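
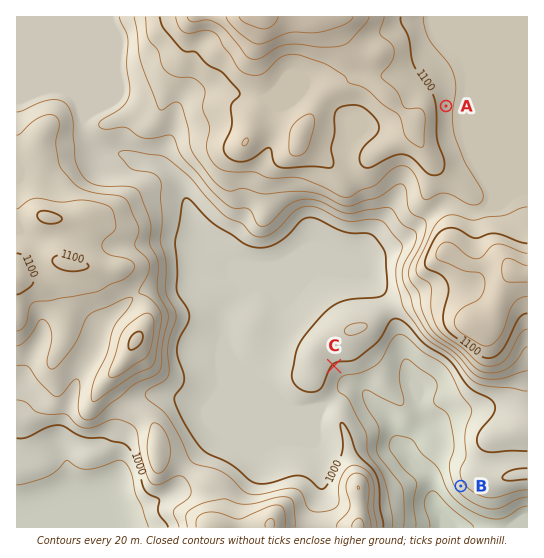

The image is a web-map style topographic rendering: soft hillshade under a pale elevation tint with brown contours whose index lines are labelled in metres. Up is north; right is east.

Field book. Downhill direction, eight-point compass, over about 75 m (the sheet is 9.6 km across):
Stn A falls E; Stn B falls SW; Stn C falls SE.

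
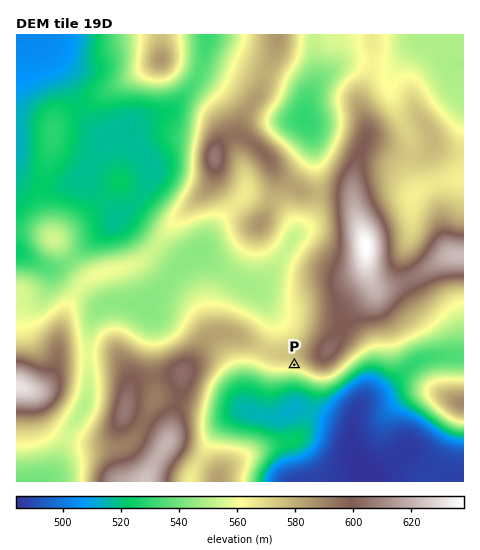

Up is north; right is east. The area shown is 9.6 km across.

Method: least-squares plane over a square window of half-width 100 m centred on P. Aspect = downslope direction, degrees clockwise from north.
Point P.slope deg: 4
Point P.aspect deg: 195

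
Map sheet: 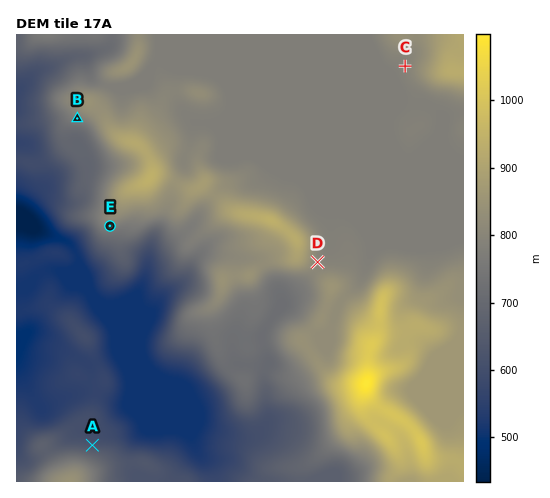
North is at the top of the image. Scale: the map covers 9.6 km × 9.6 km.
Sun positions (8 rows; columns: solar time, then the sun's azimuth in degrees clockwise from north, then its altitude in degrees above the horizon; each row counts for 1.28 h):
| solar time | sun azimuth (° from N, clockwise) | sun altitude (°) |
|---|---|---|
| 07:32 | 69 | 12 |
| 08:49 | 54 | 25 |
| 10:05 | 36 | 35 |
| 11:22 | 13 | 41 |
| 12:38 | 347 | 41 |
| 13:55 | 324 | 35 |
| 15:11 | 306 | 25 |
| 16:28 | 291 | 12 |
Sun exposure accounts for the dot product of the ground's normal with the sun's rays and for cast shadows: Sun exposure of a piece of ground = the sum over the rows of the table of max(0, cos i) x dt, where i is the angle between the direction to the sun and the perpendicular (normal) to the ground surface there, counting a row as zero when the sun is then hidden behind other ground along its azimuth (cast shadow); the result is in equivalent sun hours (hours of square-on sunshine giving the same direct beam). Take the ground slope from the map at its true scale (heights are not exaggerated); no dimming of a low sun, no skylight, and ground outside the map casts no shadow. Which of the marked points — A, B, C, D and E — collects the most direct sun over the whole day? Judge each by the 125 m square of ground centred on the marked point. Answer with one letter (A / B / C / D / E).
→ A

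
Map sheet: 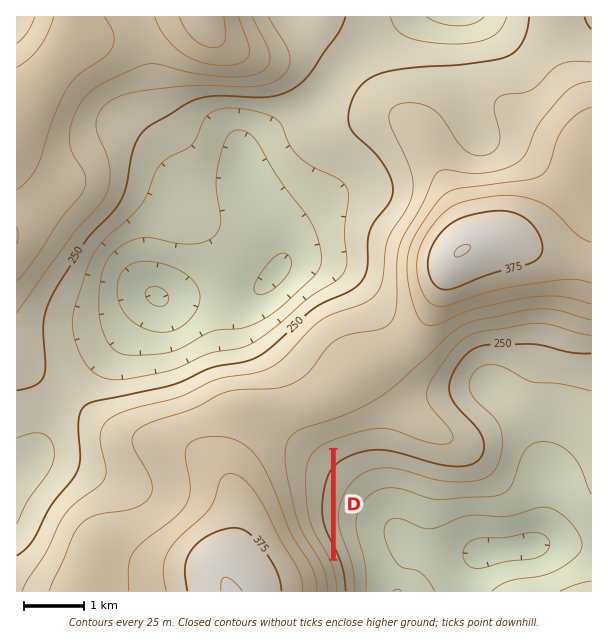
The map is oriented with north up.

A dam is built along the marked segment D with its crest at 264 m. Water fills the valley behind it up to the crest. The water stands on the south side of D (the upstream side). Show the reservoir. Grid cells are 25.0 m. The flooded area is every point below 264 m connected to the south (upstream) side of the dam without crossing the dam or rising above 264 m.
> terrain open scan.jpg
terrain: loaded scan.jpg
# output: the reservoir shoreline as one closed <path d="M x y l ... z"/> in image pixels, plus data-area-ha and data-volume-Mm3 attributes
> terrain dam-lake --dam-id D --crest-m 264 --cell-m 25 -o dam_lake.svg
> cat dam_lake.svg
<path d="M330 451l-10 8-6 14 0 9-1 1 0 27 1 2 0 7 4 9 12 24 0-101z" data-area-ha="37" data-volume-Mm3="3.93"/>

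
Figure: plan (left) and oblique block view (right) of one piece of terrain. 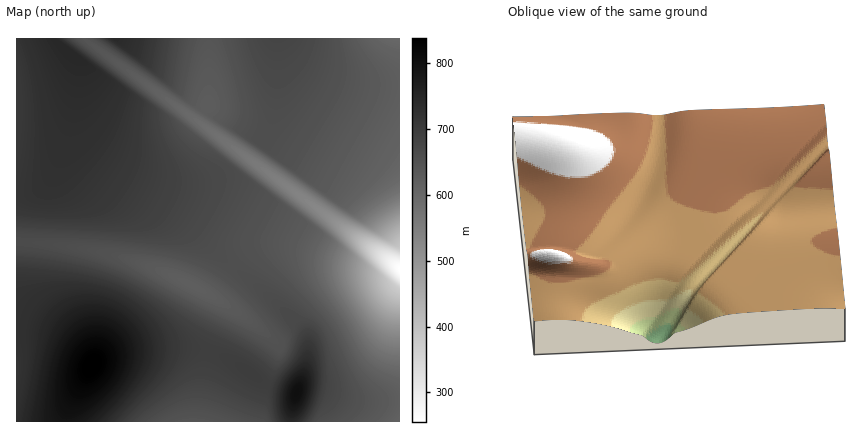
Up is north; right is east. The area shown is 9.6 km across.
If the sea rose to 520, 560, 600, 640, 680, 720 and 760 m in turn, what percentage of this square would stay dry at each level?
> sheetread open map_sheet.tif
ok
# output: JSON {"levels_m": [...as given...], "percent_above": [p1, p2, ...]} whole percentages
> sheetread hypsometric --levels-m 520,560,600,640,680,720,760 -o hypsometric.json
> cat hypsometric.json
{"levels_m": [520, 560, 600, 640, 680, 720, 760], "percent_above": [96, 94, 91, 75, 41, 21, 7]}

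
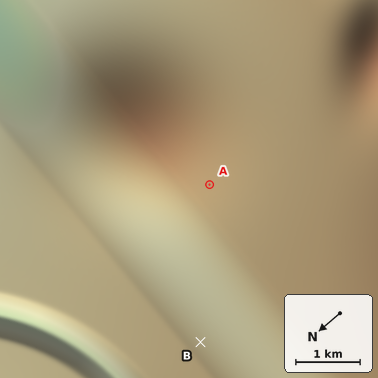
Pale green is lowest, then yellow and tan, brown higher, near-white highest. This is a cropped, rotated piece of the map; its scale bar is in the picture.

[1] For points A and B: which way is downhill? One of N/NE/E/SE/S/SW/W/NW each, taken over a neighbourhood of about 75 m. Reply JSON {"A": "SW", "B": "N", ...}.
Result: {"A": "W", "B": "S"}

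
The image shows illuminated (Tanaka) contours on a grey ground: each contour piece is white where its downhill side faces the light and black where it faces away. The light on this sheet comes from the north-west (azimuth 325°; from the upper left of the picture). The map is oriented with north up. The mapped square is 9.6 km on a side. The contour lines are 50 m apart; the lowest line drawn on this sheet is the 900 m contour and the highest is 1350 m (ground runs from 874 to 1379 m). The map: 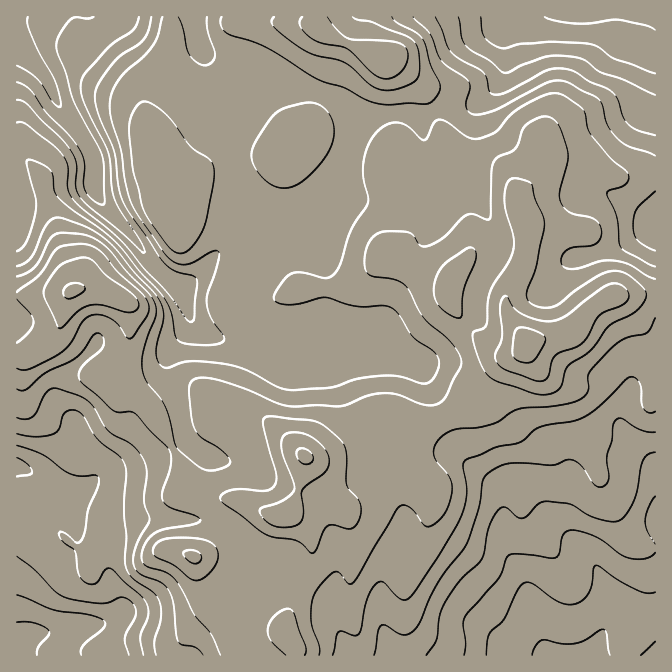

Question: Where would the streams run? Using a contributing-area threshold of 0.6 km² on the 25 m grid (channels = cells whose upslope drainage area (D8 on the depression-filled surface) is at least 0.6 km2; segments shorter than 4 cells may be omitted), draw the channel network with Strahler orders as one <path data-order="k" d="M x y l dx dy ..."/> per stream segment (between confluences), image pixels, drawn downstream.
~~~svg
<path data-order="2" d="M552 655l33 0"/><path data-order="2" d="M17 644l0 11"/><path data-order="1" d="M482 628l20 20 6 4 32 0 5 3 7 0"/><path data-order="1" d="M130 608l-12 10-3 2-3 0-2 2-6 0-2 2-17 0-1 1-7 0-2 2-5 0-2 1-4 0-2 2-10 0-2 2-16 0-10 5-7 7"/><path data-order="1" d="M337 574l-2 11-1 2 0 7-2 1 0 20 12 23 0 4 3 6 0 7 3 0"/><path data-order="1" d="M237 572l0-30-5-10"/><path data-order="1" d="M245 538l-6-4-4 0-3-2"/><path data-order="2" d="M232 532l-5-5-7-3-3 0-2-2-10 0-1-2-122 0-15-15 0-3-9-10"/><path data-order="2" d="M565 528l22 22 0 2 3 3 2 5 3 4 4 6 1 4 0 3 7 13 0 34-2 1 0 3-5 10-3 4-2 5-3 3-2 5-5 0"/><path data-order="1" d="M560 524l5 4"/><path data-order="1" d="M400 505l2 2 0 31-17 34 0 3-1 2 0 5-2 2 0 43 2 1 0 4 3 6 0 6 1 1 0 10 2 0"/><path data-order="2" d="M502 497l0 45 3 6 15 19 2 8 2 2 0 5 1 2 0 4 2 2 0 5 3 7 0 3 4 7 0 3 5 10 0 5 1 2 2 12 2 3 8 8"/><path data-order="3" d="M58 492l-3-2-5-5-2 0-4-5-2 0-5-5-5-2-4-3-3 0-1-2-4 0-3-1"/><path data-order="1" d="M502 490l0 7"/><path data-order="2" d="M84 488l-2 2-5 0-2 2-17 0"/><path data-order="1" d="M98 477l-10 10-4 1"/><path data-order="1" d="M472 470l3 2 10 10 2 0 15 15"/><path data-order="1" d="M239 463l-15 0-2-1-8 0-2-2-3 0-5-5-2 0-13-13-5-10 0-5-2-2 0-7-2-1 0-7-1-2 0-5-2-1 0-4-3-6 0-4-4-6 0-30 19-19 1-3 0-12"/><path data-order="1" d="M564 455l1 3 0 70"/><path data-order="1" d="M629 377l0 18-5 8 0 5-2 2 0 17 30 30 2 3 0 3 1 2 0 57"/><path data-order="1" d="M417 363l-25-13-4 0-1-2-7 0"/><path data-order="2" d="M295 355l-15 0-2-2-3 0-7-3-4 0-7-3-5 0-2-2-6 0-2-2-7 0-1-1-5 0-7-4-3 0-2-1-3 0-7-4-5-5-2 0-10-10"/><path data-order="1" d="M302 355l-7 0"/><path data-order="2" d="M380 348l-3 0-2 2-5 0-2-2-4 0-14-6-28 0-14 8-6 3-5 0-2 2"/><path data-order="1" d="M92 345l-4 7-30 30 0 21 16 15 3 7 0 3 3 5 0 4 5 10 3 3 2 5 4 3 0 4 1 1 0 14-11 11"/><path data-order="1" d="M385 338l0 5-5 5"/><path data-order="2" d="M190 318l0-3-3-7 0-5-2-1 0-4-1-3-17-17"/><path data-order="1" d="M480 292l2-9 2-1 0-4 6-8 7-13 0-5 1-2 0-12-1-1 0-4-3-6-4-4-6-13 0-3-4-7 0-5-2-2 0-3-1-3-5-5-20 0-12-12"/><path data-order="2" d="M185 285l-3 0-5-5-3 0-2-2-5 0"/><path data-order="3" d="M167 278l-18-18 0-2-11-13 0-2-6-6 0-2-22-22 0-1-8-9 0-1-4-4-3-6 0-5-3-4 0-28-2-2 0-3-5-10-8-10 0-2-5-5 0-1-7-7 0-2-7-8-4-10 0-3-7-14-7-6 0-2-23-23"/><path data-order="1" d="M557 275l15-15 7 0 5-5 11 0 7-3 3 0 7-4 3 0 7-3 13-10 2 0 3-3 4-2 3 0 2-2 6 0 0-3"/><path data-order="1" d="M210 260l-25 25"/><path data-order="2" d="M239 238l-10 5-42 42-2 0"/><path data-order="1" d="M247 230l-8 8"/><path data-order="1" d="M17 228l0-10"/><path data-order="1" d="M318 220l0-2-14 0"/><path data-order="2" d="M304 218l-24 0-2 2-4 0-2 2-4 0-3 1-13 10-10 5-3 0"/><path data-order="1" d="M442 212l2-4 0-33-4-3 0-2"/><path data-order="2" d="M322 205l-2 0-8 8-2 0-6 5"/><path data-order="1" d="M328 205l-6 0"/><path data-order="1" d="M600 192l7 0 3 3 5 2 4 3 1 0 9 7 1 0 10 10 10 5 5 0 0 3"/><path data-order="2" d="M440 170l-3-3 0-2-3-3 0-2-4-3-3-7 0-5-2-2 0-6-1-2 0-5-2-2 0-3-4-7-3 0-7-6-14 0-2 1-15 0-2 2-8 0-5 5 0 3-2 2 0 3-2 4-6 6"/><path data-order="2" d="M352 138l-2 9-2 1 0 4-3 6 0 5-1 2-2 8-4 5-1 9-5 10-2 0-8 8"/><path data-order="1" d="M352 115l0 23"/><path data-order="1" d="M637 113l18 0 0-96"/><path data-order="1" d="M209 95l0-32-9-15"/><path data-order="1" d="M495 90l5-5 2-8 2-2 0-47 11-11"/><path data-order="1" d="M200 82l0-34"/><path data-order="1" d="M274 75l-27-13-5 0-2-2-23 0-7-3-10-10"/><path data-order="2" d="M200 47l-1-4 0-3-2-2 0-6-2-2 0-8-1-2 0-3"/><path data-order="1" d="M492 30l3-2 7-6 6-4 4 0 2-1"/><path data-order="1" d="M620 25l0-8 35 0"/><path data-order="1" d="M94 17l-7 0"/><path data-order="1" d="M415 17l99 0"/><path data-order="2" d="M515 17l74 0"/>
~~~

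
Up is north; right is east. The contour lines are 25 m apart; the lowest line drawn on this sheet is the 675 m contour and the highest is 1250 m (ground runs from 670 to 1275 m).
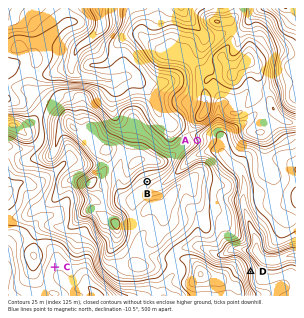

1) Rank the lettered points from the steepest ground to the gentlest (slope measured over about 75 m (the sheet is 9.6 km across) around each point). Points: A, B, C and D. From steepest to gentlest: D A B C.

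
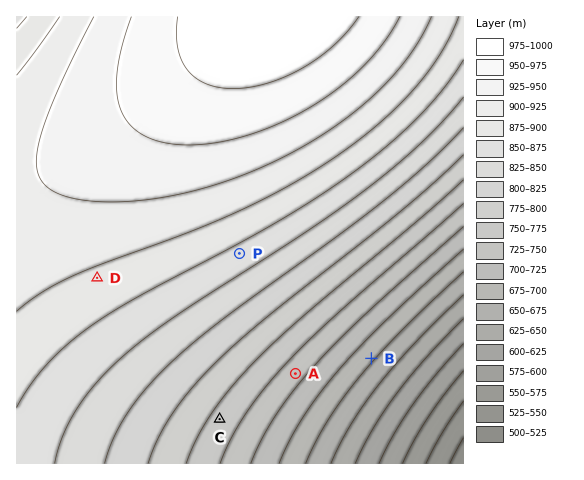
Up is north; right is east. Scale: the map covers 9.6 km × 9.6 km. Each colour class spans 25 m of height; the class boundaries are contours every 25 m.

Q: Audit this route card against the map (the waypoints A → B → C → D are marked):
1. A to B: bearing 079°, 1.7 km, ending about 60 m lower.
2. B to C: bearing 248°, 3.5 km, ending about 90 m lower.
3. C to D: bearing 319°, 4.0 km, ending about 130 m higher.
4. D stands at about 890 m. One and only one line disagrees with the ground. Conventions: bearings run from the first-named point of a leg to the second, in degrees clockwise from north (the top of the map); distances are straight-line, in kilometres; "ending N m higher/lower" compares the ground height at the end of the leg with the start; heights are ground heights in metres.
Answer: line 2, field sense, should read higher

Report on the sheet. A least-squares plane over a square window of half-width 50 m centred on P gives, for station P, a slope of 2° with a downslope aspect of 150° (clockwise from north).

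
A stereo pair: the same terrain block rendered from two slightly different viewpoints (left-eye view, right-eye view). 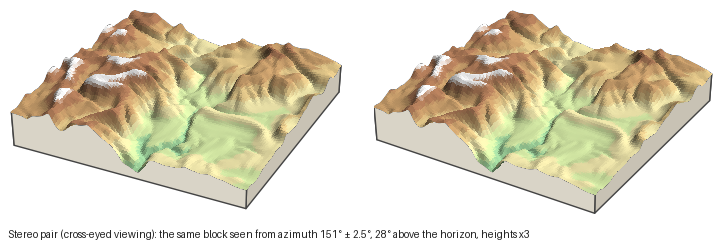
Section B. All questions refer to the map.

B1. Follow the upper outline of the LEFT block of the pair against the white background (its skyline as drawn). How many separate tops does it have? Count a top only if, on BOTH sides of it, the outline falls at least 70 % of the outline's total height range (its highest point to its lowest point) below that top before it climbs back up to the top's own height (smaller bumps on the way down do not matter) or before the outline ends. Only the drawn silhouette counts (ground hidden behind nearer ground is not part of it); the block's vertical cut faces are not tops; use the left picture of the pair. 0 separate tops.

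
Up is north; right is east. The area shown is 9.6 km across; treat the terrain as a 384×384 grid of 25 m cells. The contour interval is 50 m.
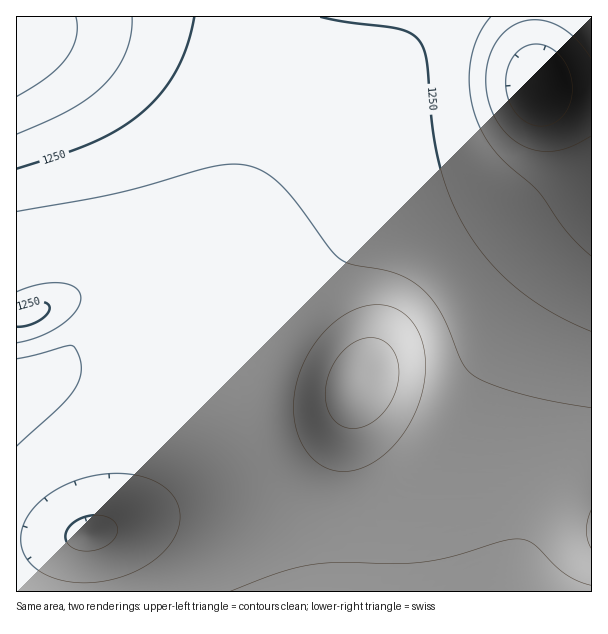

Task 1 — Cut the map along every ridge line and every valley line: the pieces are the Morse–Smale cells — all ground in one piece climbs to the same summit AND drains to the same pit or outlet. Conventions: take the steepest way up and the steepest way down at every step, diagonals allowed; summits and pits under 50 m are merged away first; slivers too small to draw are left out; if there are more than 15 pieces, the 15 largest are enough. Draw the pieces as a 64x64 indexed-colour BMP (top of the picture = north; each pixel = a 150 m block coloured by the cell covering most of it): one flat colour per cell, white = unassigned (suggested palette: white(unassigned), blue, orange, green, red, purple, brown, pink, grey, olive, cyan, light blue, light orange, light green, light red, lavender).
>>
<image width="64" height="64" href="data:image/bmp;base64,Qk12CAAAAAAAAHYAAAAoAAAAQAAAAEAAAAABAAQAAAAAAAAIAAATCwAAEwsAABAAAAAAAAAA////ALR3HwAOf/8ALKAsACgn1gC9Z5QAS1aMAMJ34wB/f38AIr28AM++FwDox64AeLv/AIrfmACWmP8A1bDFACIiIiIiIiIiIiIiIiIiIiIiIhERERERERERERERERERIiIiIiIiIiIiIiIiIiIiIiIiEREREREREREREREREREiIiIiIiIiIiIiIiIiIiIiIiIRERERERERERERERERESIiIiIiIiIiIiIiIiIiIiIiIhERERERERERERERERERIiIiIiIiIiIiIiIiIiIiIiIiEREREREREREREREREREiIiIiIiIiIiIiIiIiIiIiIiIRERERERERERERERERESIiIiIiIiIiIiIiIiIiIiIiIhERERERERERERERERERIiIiIiIiIiIiIiIiIiIiIiIiEREREREREREREREREREiIiIiIiIiIiIiIiIiIiIiIiIRERERERERERERERERESIiIiIiIiIiIiIiIiIiIiIiIhERERERERERERERERERIiIiIiIiIiIiIiIiIiIiIiIiEREREREREREREREREREiIiIiIiIiIiIiIiIiIiIiIiIRERERERERERERERERESIiIiIiIiIiIiIiIiIiIiIiIhERERERERERERERERERIiIiIiIiIiIiIiIiIiIiIiIiEREREREREREREREREREiIiIiIiIiIiIiIiIiIiIiIiIRERERERERERERERERESIiIiIiIiIiIiIiIiIiIiIiIhERERERERERERERERERIiIiIiIiIiIiIiIiIiIiIiIiEREREREREREREREREREiIiIiIiIiIiIiIiIiIiIiIiIhERERERERERERERERESIiIiIiIiIiIiIiIiIiIiIiIiERERERERERERERERERIiIiIiIiIiIiIiIiIiIiIiIiIREREREREREREREREREiIiIiIiIiIiIiIiIhERERERIhERERERERERERERERESIiIiIiIiIiIiIiIRERERERERIRERERERERERERERERIiIiIiIiIiIiIiEREREREREREREREREREREREREREREiIiIiIiIiIiIhEREREREREREREREREREREREREREREUIiIiIiIiIiERERERERERERERERERERERERERERERERREQzMRERERERERERERERERERERERERERERERERERERFEREQzMzEREREREREREREREREREREREREREREREREREUREREQzMzERERERERERERERERERERERERERERERERERREREREMzMxERERERERERERERERERERERERERERERERFERERERDMzMxEREREREREREREREREREREREREREREREUREREREQzMzMRERERERERERERERERERERERERERERERRERERERDMzMzERERERERERERERERERERERERERERERFEREREREMzMzMREREREREREREREREREREREREREREREUREREREQzMzMzERERERERERERERERERERERERERERERRERERERDMzMzMxERERERERERERERERERERERERERERFERERERDMzMzMzERERERERERERERERERERERERERERETM0REQzMzMzMzMxERERERERERERERERERERERERERERMzMzMzMzMzMzMzMREREREREREREREREREREREREREREzMzMzMzMzMzMzMxERERERERERERERERERERERERERETMzMzMzMzMzMzMzMRERERERERERERERERERERERERERMzMzMzMzMzMzMzMxEREREREREREREREREREREREREREzMzMzMzMzMzMzMzMRERERERERERERERERERERERERETMzMzMzMzMzMzMzMxERERERERERERERERERERERERERMzMzMzMzMzMzMzMzMREREREREREREREREREREREREREzMzMzMzMzMzMzMzMxERERERERERERERERERERERERETMzMzMzMzMzMzMzMzMRERERERERERERERERERERERERMzMzMzMzMzMzMzMzMxEREREREREREREREREREREREREzMzMzMzMzMzMzMzMzMRERERERERERERERERERERERETMzMzMzMzMzMzMzMzMxERERERERERERERERERERERERMzMzMzMzMzMzMzMzMzEREREREREREREREREREREREREzMzMzMzMzMzMzMzMzMRERERERERERERERERERERERETMzMzMzMzMzMzMzMzMzERERERERERERERERERERERERMzMzMzMzMzMzMzMzMzMREREREREREREREREREREREREzMzMzMzMzMzMzMzMzMxERERERERERERERERERERERETMzMzMzMzMzMzMzMzMzERERERERERERERERERERERERMzMzMzMzMzMzMzMzMzMREREREREREREREREREREREREzMzMzMzMzMzMzMzMzMxERERERERERERERERERERERETMzMzMzMzMzMzMzMzMxERERERERERERERERERERERERMzMzMzMzMzMzMzMzMzEREREREREREREREREREREREREzMzMzMzMzMzMzMzMzMRERERERERERERERERERERERETMzMzMzMzMzMzMzMzMRERERERERERERERERERERERERMzMzMzMzMzMzMzMzMxEREREREREREREREREREREREREzMzMzMzMzMzMzMzMzERERERERERERERERERERERERETMzMzMzMzMzMzMzMzMRERERERERERERERERERERERER"/>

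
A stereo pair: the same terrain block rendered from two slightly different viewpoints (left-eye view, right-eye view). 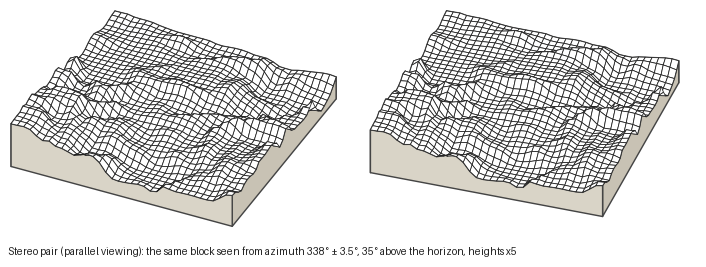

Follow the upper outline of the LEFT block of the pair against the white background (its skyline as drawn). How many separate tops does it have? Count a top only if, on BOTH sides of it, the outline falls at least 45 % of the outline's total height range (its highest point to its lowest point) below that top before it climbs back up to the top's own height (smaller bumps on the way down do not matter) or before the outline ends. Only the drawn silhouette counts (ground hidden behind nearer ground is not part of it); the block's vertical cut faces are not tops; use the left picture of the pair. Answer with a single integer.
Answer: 1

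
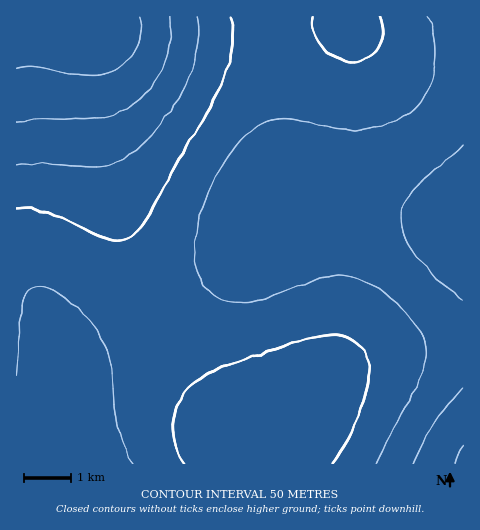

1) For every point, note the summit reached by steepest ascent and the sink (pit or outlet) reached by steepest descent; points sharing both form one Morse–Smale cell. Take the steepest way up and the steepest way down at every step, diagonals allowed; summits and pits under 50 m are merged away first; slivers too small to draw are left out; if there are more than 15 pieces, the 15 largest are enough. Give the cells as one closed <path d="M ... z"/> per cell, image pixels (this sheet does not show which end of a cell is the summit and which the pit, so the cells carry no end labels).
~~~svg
<path d="M463 16l-113 0-1 8-112 7-106-1-27-5-17-7 5 15 1 41 5 46 18 93 17 59 22 47 3 1 11-6 42-31 29-27 30-37 14-7 25-5 53 0 43 6 58 12z"/><path d="M336 206l-43 4-20 7-53 59-33 26-31 19 28 44 20 26 30 30 18 11 13 2 9-6 58-50 23-14 26-8 25-5 58-5 0-121-73-14z"/><path d="M83 16l-67 1 1 447 39-1 2-77 7-17 16-12 45-20 30-16-20-40-15-49-23-112-5-46-1-41-4-12z"/><path d="M157 322l-76 35-16 12-7 17-2 77 202 1 2-24 3-6-7 0-11-5-32-27-29-37z"/><path d="M463 346l-28 1-43 6-24 6-22 9-20 14-41 38-23 15-3 12 0 16 204 1z"/><path d="M349 16l-265 1 20 8 27 5 106 1 112-7z"/>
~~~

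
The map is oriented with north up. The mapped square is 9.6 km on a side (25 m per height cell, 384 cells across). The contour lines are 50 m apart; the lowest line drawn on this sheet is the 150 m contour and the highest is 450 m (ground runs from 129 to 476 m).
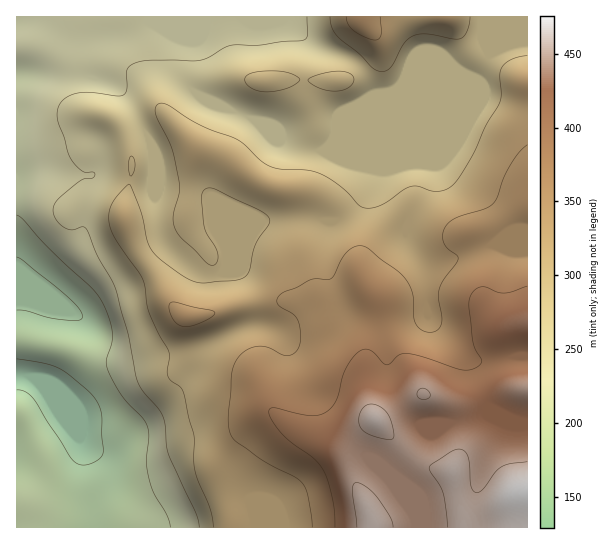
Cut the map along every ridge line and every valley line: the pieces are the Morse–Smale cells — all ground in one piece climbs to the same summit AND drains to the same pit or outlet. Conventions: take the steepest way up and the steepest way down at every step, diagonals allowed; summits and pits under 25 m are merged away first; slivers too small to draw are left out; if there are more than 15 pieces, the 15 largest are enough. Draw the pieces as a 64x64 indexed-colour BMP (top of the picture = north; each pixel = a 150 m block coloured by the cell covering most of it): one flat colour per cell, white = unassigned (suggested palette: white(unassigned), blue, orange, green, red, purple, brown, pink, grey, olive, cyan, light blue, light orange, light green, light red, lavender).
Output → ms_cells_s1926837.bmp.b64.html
<image width="64" height="64" href="data:image/bmp;base64,Qk12CAAAAAAAAHYAAAAoAAAAQAAAAEAAAAABAAQAAAAAAAAIAAATCwAAEwsAABAAAAAAAAAA////ALR3HwAOf/8ALKAsACgn1gC9Z5QAS1aMAMJ34wB/f38AIr28AM++FwDox64AeLv/AIrfmACWmP8A1bDFABERERERERERERERERERERERERERERERERERERERERERERERERERERERERERERERERERERERERERERERERERERERERERERERERERERERERERERERERERERERERERERERERERERERERERERERERERERERERERERERERERERERERERERERERERERERERERERERERERERERERERERERERERERERERERERERERERERERERERERERERERERERERERERERERERERERERERERERERERERERERERERERERERERERERERERERERERERERERERERERERERERERERERERERERERERERERERERERERERERERERERERERERERERERERERERERERERERERERERERERERERERERERERERERERERERERERERERERERERERERERERERERERERERERERERERERERERERERERERERERERERERERERERERERERERERERERERERERERERERERERERERERERERERERERERERERERERERERERERERERERERERERERERERERERERERERERERERERERERERERERERERERERERERERERERERERERERERERERERERERERERERERERERERERERERERERERERERERERERERERERERERERERERERERERERERERERERERERERERERERERERERERERERERERERERERERERERERERERERERERERERERERERERERERERERERERERERERERERERERERERERERERERERERERERERERERERERERERERERERERERERERERERERERERERERERERERERERERERERERERERERERERERERERERERERERETMzMzMRERERERERERERERERERERERERFERERBERERMzMzMzMzMzERERERERERERERERERERERFEREREQTMzMzMzMzMzMzMRERERERERERERERERERERFERERERDMzMzMzMzMzMzMxERERERERERERERERERERFEREREREMzMzMzMzMzMzMzERERERERERERERERERERFEREREREQzMzMzMzMzMzMzMREREREREREREREREREREURERERERDMzMzMzMzMzMzMREREREREREREREREREREUREREREREMzMzMzMzMzMzMRERERERERERERERERERERREREREREQzMzMzMzMzMzMxERERERERERERERERERERFERERERERDMzMzMzMzMzMxEREREREREREREREREREREUREREREREMzMzMzMzMzMxERERERERERERERERERERERREREREREQzMzMzMzMzMzERERERERERERERERERERERFERERERERDMzMzMzMzMzERERERERERERERERERERERFBEUREREREMzMzMzMzMzERERERERERERERERERERERERERERREREQzMzMzMzMzMRERERERERERERERERERERERERERERERETMzMzMzMzMRERERERERERERERERERERERERERERERERMzMzMzMzMxEREREREREREREREREREREREREREREREREzMzMzMzMzERERERERERERERERERERERERERERERERETMzMzMzMzERERERERERERERERERERERERERERERERERMzMxEREREREREREREREREREREREREREREREREREREREzEREREREREREREREREREREREREREREREREREREREREREREREREREREREREREREREREREREREREREREREREREREREREREREREREREREREREREREREREREREREREREREREREREREREREREREREREREREREREREREREREREREREREREREREREREREREREREREREREREREREREREREREREREREREREREREREREREREREREREREREREREREREREREREREREREREREREREREREREREREREiIRERERERERERERERERERERERERERERERERERERESIiIiEREREREREREREREREREREREREREREREREREREiIiIiIiEREREREREREREREREREREREREREREREREREiIiIiIiIiEREREREREREREREREREREREREREREREREiIiIiIiIiIiERERERERERERERERERERERERERERESIiIiIiIiIiIiIiIREREREREREREREREREREREREREiIiIiIiIiIiIiIiIiIRERERERERERERERERERERERIiIiIiIiIiIiIiIiIiIiIhERERERERERERERERERERIiIiIiIiIiIiIiIiIiIiIiIhEREREREREREREREREREiIiIiIiIiIiIiIiIiIiIiIiIhERERERERERERERERESIiIiIiIiIiIiIiIiIiIiIiIiERERERERERERERERESIiIiIiIiIiIiIiIiIiIiIiIiIhEREREREREREREREREiIiIiIiIiIiIiIiIiIiIiIiIiERERERERERERERERESIiIiIiIiIiIiIiIiIiIiIiIiIRERERERERERERERESIiIiIiIiIiIiIiIiIiIiIiIiIREREREREREREREREiIiIiIiIiIiIiIiIiIiIiIiIiIhEREREREREREREREiIiIiIiIiIiIiIiIiIiIiIiIiIiERER"/>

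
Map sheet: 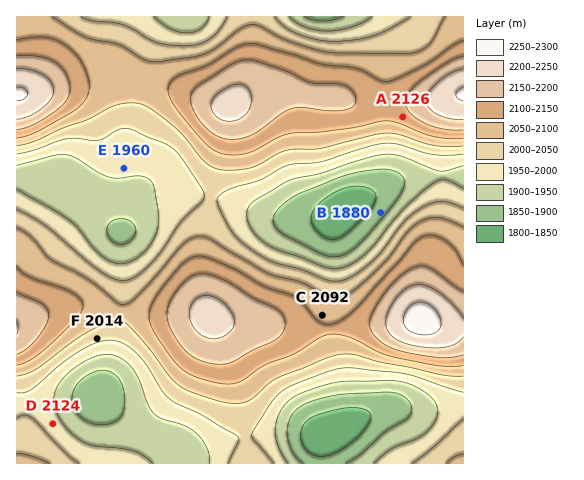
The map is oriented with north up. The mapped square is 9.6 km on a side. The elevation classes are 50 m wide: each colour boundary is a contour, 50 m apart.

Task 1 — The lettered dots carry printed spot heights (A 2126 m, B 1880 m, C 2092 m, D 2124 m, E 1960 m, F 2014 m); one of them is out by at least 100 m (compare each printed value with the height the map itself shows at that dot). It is D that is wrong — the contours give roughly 1974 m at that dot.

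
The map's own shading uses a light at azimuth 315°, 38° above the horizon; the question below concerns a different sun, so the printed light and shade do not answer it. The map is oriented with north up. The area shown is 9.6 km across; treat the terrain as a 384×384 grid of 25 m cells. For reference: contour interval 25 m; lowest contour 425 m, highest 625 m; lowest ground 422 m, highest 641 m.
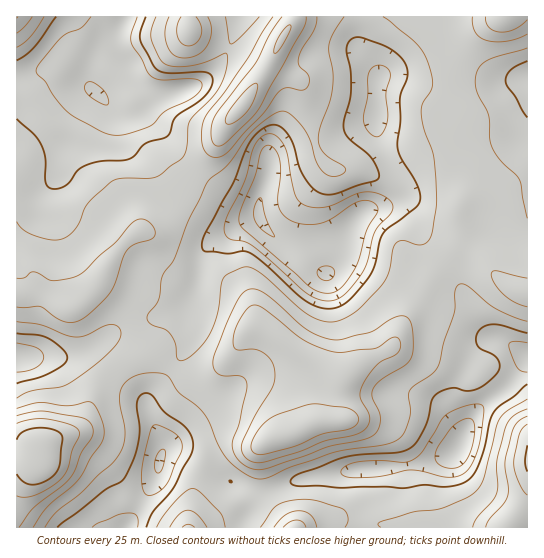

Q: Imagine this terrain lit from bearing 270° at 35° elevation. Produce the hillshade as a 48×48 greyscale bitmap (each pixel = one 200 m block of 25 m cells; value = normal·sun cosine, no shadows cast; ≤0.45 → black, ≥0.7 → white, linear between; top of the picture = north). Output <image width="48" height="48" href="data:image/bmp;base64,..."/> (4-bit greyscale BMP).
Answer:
<image width="48" height="48" href="data:image/bmp;base64,Qk32BAAAAAAAAHYAAAAoAAAAMAAAADAAAAABAAQAAAAAAIAEAAATCwAAEwsAABAAAAAAAAAAAAAAABEREQAiIiIAMzMzAERERABVVVUAZmZmAHd3dwCIiIgAmZmZAKqqqgC7u7sAzMzMAN3d3QDu7u4A////ADIjRWZmnNzKY0Vnq8pjNWd4iIh4iby5dUMjRFZ3iby6ZVZnmqp1Vnd3iIiIiKvLl2QiNEVnd5vKdmZ3iIh3d3d3eIiIiJq8uYYxI0RmZXrLhmZ4h3d3d3d3d4h3iZq8y5hSATRVQ1nclmaahlVndmd4iIh2ebzN3ZhkACRVMjndp2i7hURVVVZ4iIdlet7u7Zh0ECRVMSfNuIvclURERFVnd2VEau//7Zh1MSNFMSasyqztt2VDNFVmZlMjWe//7ph2QyI0QSasuqvNyYdkRVVFVVMiR8///5h2VDI1Qkiqqpq9ypiHZ2QiRVQiNq/+7ph2ZlRFQ2mpmZmsypiId3UiNWQzRYztzJh2eHVVRIqpiImrupiId3UyRmVFZnm7u5h3iYZlVYqYiIiaqpiIeHQjVmZVd3Z5q5mIiYdmZomYiYiJqZiIiXUzVmZmZ3ZmiZmpmZh3d3iIiZiJmZiIiHZERVZmVodlVpmqqpmIh3d4mrmIiZiIh3dmZURmVXhkNJmqqZiIiHd3iruYiJh3Znh3djNWZWdkRYiaqHiIiHd3ecyoiIdVVoiJlzNWZVVWd4iZl2Z4h3d3eb3Jh2VEZ4iJmENXZlVomYiZh1Vnd3d2ebzKhlNFZ4iJmGVndmZ5mXiJh2VWd3dmeavKdUNEaJqYmHZndniZmWd4iHZVZ3dmeaq6dDMjWLypiId3d3mqmXd4iIdUV3dmeampdDESWc3KiIh3d4qpiId3iJhkVndmaKmIZBEkab3cqIiHeJqYd4dneJl1VndlaJiHUQJWeKztuYiHeJmHd3dneJqGVndlV4iGISV3eIreyYeIiIh3eHd3iImYdmZVVWZ1I2iId4reyYeImHd3d3d4iIial2VVRERUNomIdnnOyoiJmHd3d2d4iIiZmGVmVDMzWKmHdmi9y5mZmHd3d2d4iIiImGZ3ZTIjarqYdUaLy6qqmHd3d2Z4iYiIiHd3dkMRarqZhkR5uqq6mHZ3d1ZniZiIh3d3dlQQScuql1RomIq6mHd3d1VniZmId3iHd2QgKMzLmGZmZ5qpiHd3d2ZniJmIiIiIiHUgFs3bmHZVWKqYiHd3d2ZmeIiIiZiImXQQFs7ah3ZVaaqYiHd3ZnZmd3d4mpiJu5QABr7JdmVWiqmIh3d2ZnZmd3d4mZmqzbYABby5ZVVXm6mIh3dmZmZ2ZmZniZq7zcgwA5uoZURXrLmIh3dmZnd2ZmZoiZq7zdtyAWmXZURXrLqIh3dmZndmVmZ4mImrze2lEUiHZUNHrLmIh3dmVXZlVmeJh3d5ze7ZMTeGVUNGrLmIh3ZWZmZmVniIiId3rO7rczZ2VUNGm7qYh3ZVZmZ3ZniHirl2ebzcpTVlVUNGmrqYh3ZVVlVndmd3nNyXZnm8yUNFVURXirqYh3ZmVkRXdmd4rdy4ZFeb3GIlVEVomqmIiId2ZjM1d2Z5zdzKYzaK3ZMTVEaImZiIiJmHZjIkZ2ZoztzLYiV5zcYiRVaJmIiIiauXVSIjVmZnrt3LYiRordpCNWeIiIh4iby4ZA=="/>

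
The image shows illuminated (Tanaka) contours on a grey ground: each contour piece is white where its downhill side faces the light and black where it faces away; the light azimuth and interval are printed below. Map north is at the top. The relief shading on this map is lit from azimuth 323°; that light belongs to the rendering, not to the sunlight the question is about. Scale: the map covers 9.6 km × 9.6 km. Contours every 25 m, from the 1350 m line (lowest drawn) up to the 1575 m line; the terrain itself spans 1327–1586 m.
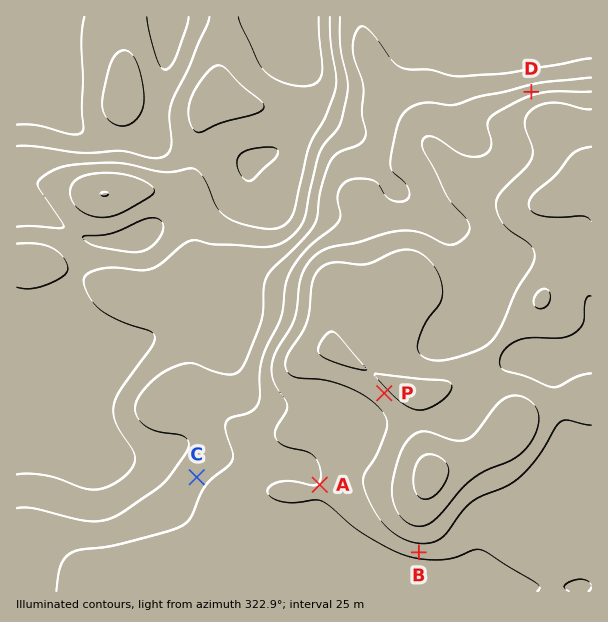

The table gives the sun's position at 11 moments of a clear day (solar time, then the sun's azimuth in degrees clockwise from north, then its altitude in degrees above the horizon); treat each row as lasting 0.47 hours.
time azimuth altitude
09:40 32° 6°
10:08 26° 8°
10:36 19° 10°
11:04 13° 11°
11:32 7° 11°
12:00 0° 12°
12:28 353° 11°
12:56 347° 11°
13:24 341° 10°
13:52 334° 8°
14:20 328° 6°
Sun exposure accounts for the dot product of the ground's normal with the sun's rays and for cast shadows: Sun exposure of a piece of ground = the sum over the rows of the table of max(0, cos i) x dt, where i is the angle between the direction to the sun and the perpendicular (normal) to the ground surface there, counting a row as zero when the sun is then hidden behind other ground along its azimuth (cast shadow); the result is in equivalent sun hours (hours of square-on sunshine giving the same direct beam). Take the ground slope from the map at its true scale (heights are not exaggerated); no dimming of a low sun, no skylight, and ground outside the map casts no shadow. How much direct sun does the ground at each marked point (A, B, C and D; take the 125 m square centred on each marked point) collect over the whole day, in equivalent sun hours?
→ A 0.9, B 0.4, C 1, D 1.5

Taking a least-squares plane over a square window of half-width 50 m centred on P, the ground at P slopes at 4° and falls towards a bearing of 221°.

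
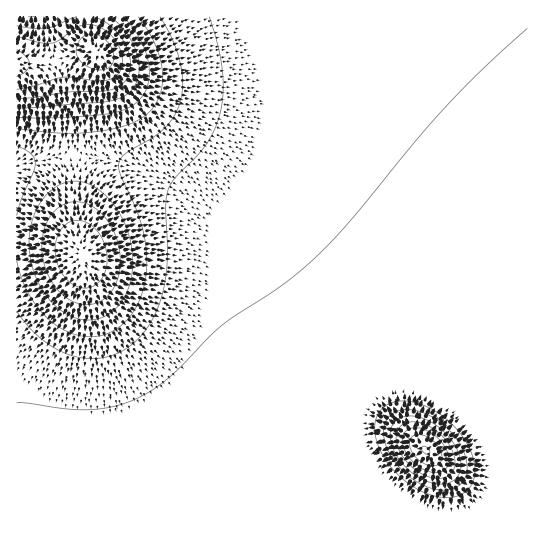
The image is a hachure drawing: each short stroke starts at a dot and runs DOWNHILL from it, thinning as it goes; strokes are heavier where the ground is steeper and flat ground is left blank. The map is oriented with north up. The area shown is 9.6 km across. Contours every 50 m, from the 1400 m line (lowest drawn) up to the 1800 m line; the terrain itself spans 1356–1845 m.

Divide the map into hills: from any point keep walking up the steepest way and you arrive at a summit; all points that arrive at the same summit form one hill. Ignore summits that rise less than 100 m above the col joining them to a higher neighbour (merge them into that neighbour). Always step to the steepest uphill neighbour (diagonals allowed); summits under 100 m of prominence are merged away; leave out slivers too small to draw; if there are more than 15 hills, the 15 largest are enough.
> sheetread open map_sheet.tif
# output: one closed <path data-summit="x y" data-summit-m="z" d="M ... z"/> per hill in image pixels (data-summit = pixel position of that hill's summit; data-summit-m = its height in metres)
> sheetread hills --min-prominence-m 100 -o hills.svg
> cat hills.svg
<path data-summit="97 51" data-summit-m="1845" d="M527 16l-510 0-1 149 47-9 34 1 45 12 35 18 25 18 35 38 36 51 88 134 2-14 5-11 17-12 20-3 29 8 16 9 19 17 15 17 43 62z"/><path data-summit="81 255" data-summit-m="1698" d="M85 156l-34 1-35 9 0 361 397 1-42-65-7-16-4-22-104-156-32-42-30-28-24-16-28-14-20-6z"/><path data-summit="426 450" data-summit-m="1704" d="M405 388l-20 3-17 12-7 16 0 18 10 26 38 60 5 5 113 0 0-29-58-77-14-13-18-12-18-6z"/>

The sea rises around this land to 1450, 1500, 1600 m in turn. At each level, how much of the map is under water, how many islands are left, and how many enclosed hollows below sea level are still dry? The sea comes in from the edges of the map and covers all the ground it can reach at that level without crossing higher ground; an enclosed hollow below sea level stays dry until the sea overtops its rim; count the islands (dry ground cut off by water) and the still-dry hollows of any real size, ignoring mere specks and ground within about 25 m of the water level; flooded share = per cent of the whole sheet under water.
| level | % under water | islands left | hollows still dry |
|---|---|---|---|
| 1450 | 77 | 1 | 0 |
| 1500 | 83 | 1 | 0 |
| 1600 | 92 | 2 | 0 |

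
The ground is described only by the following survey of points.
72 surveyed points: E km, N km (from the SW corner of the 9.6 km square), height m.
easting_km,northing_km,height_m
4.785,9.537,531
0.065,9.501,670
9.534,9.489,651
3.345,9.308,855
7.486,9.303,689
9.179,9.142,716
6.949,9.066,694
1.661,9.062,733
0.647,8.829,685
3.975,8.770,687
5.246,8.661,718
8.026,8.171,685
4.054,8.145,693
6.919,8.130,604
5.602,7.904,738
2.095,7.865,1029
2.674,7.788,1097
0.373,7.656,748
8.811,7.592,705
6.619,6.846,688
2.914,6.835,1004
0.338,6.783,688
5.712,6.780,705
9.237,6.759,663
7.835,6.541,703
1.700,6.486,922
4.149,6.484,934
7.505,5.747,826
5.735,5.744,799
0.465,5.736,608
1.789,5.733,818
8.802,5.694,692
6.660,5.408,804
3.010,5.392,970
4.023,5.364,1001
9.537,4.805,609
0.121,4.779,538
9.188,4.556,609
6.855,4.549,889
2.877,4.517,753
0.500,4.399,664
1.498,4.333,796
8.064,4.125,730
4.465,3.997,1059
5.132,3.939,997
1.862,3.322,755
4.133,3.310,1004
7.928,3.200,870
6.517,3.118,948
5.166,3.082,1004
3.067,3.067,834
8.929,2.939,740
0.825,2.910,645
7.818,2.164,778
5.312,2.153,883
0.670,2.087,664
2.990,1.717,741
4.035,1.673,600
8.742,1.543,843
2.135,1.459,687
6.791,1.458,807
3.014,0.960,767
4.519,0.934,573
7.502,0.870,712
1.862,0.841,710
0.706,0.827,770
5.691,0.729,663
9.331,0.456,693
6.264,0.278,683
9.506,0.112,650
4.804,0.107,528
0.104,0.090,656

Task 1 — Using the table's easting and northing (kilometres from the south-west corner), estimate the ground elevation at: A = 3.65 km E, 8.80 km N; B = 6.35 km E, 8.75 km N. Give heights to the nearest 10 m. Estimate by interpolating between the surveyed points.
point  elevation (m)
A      850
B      750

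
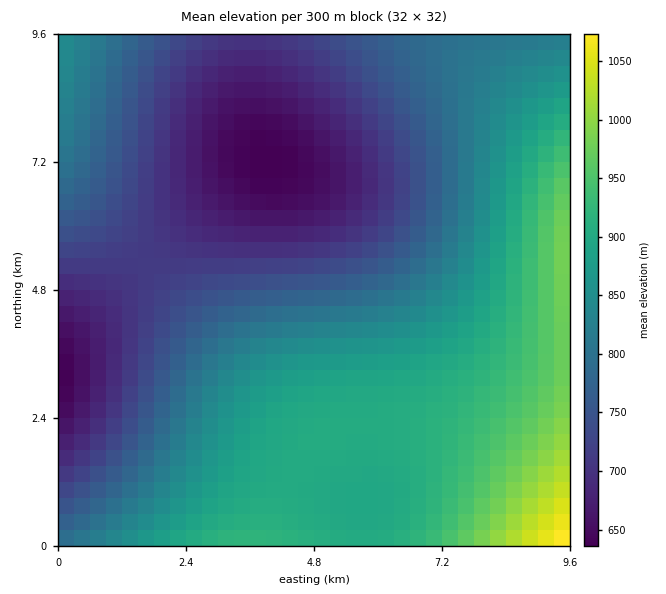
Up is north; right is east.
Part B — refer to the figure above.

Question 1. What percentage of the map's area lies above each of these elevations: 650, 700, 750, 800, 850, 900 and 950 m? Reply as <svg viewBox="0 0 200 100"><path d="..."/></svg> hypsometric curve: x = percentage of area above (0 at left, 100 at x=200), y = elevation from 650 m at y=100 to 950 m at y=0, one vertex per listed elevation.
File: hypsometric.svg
<svg viewBox="0 0 200 100"><path d="M193 100l-29-17-34-16-27-17-26-17-28-16-34-17"/></svg>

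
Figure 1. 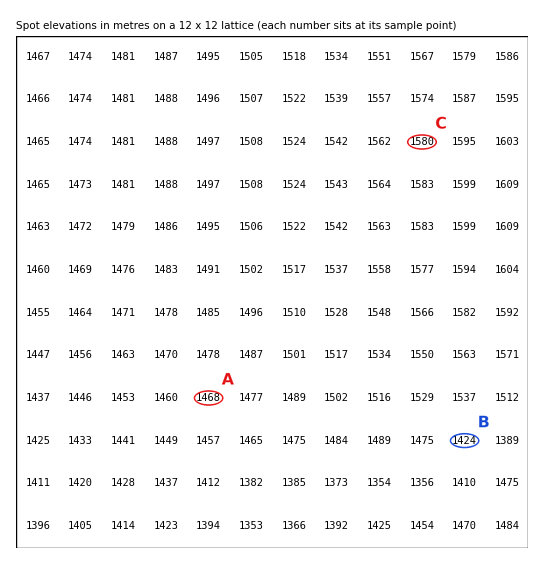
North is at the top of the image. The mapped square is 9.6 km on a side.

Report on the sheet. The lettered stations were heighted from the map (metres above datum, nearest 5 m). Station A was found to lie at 1470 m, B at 1425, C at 1580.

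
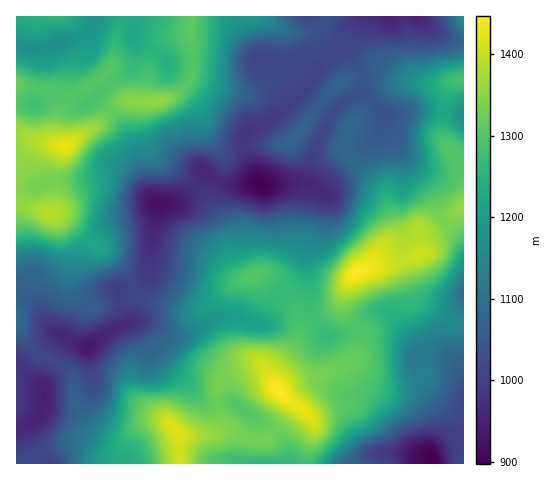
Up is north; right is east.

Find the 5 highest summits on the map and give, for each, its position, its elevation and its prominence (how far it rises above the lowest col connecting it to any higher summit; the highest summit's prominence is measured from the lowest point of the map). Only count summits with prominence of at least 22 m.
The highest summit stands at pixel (355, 273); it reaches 1447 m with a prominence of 550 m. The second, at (278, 391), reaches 1447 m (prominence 151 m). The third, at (64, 145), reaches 1427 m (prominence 411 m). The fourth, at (175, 431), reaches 1421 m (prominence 97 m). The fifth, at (49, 214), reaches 1385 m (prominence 39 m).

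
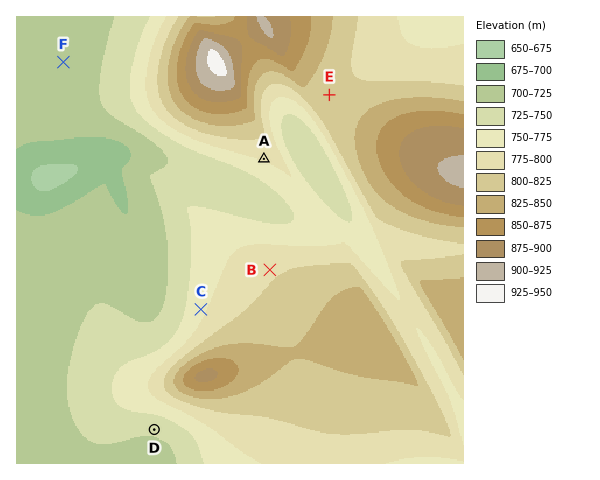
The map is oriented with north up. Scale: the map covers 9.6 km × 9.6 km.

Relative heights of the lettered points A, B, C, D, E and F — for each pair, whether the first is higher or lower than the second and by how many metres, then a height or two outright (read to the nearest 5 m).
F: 95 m lower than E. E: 80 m higher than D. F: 80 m lower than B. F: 65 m lower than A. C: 55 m higher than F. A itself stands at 780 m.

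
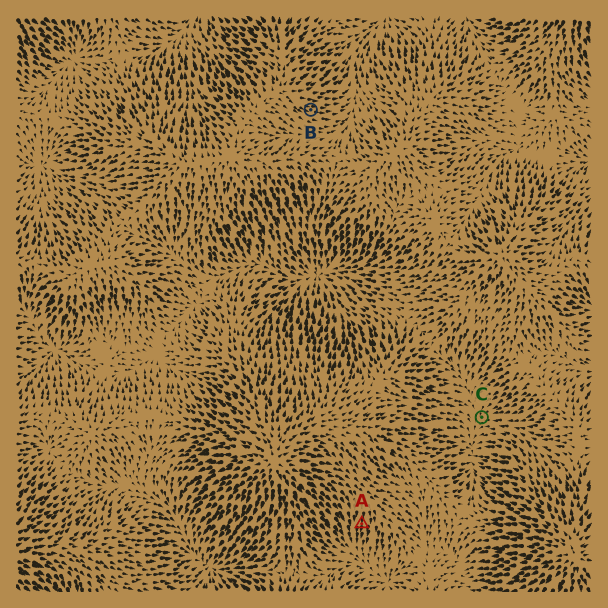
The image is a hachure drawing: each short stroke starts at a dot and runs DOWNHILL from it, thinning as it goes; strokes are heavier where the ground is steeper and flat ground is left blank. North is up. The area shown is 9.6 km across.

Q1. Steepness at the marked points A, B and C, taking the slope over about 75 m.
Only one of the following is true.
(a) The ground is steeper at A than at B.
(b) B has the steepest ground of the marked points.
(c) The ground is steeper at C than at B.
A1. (a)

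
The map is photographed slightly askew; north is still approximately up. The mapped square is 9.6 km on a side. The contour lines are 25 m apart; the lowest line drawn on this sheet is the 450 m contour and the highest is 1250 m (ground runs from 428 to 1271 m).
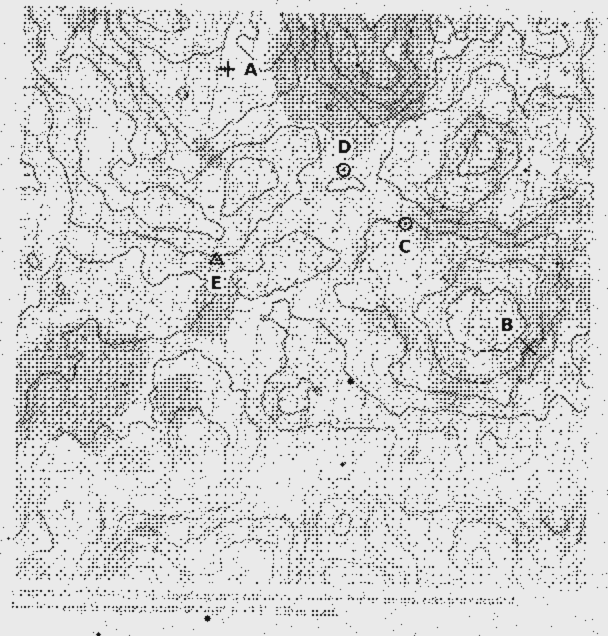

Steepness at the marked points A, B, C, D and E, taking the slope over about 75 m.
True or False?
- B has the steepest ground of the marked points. True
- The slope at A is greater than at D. False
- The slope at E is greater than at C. True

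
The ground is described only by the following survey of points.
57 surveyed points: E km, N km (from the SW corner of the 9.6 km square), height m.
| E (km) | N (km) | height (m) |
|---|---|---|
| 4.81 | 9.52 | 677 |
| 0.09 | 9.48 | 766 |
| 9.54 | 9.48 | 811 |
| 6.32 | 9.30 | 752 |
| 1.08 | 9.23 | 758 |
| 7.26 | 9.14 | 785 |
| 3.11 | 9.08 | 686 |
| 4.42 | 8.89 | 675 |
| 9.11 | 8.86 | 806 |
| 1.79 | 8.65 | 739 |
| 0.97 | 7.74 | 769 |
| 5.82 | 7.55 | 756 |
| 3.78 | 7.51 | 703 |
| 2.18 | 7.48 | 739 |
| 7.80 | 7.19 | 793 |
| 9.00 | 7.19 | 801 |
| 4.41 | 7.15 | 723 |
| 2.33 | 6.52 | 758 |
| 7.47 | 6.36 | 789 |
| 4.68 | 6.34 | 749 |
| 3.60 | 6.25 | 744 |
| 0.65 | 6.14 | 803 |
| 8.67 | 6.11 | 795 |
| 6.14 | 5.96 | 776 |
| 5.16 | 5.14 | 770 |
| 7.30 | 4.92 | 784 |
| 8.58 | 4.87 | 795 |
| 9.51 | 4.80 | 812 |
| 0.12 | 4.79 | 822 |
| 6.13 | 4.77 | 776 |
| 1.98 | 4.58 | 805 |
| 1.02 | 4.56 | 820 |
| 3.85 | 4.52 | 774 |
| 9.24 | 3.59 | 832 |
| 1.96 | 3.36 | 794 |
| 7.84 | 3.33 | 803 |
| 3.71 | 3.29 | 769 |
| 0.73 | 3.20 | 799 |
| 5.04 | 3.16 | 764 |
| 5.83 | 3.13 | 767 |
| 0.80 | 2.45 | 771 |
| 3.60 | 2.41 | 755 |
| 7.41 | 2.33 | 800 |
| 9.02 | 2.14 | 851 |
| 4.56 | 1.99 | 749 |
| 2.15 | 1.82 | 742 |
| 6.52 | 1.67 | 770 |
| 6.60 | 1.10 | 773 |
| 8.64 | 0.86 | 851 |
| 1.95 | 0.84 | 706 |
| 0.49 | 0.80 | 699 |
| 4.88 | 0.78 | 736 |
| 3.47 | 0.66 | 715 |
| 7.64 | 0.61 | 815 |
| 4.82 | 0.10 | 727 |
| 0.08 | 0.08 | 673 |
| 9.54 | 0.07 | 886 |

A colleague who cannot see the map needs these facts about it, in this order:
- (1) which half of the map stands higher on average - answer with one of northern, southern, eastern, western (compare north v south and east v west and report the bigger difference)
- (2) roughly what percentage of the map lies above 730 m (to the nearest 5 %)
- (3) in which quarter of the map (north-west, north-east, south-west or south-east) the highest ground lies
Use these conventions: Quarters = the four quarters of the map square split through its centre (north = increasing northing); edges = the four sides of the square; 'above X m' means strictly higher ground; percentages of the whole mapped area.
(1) The eastern half stands higher on average than the western half.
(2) About 85 % of the map lies above 730 m.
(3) Look to the south-east quarter for the highest ground.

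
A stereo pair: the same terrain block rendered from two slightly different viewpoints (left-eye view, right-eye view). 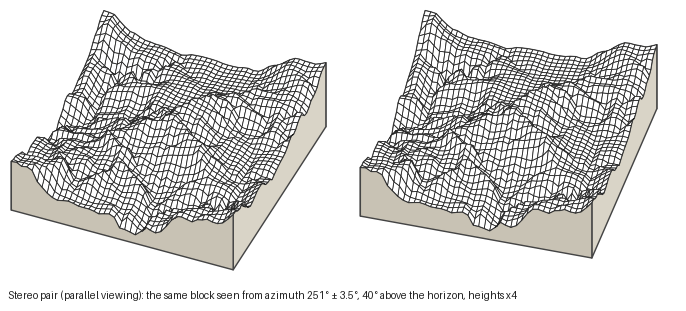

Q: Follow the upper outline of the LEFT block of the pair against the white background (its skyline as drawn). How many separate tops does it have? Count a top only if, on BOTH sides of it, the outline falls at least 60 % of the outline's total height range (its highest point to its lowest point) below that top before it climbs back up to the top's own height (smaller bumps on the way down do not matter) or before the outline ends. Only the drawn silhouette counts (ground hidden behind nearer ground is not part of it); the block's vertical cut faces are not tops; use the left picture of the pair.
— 0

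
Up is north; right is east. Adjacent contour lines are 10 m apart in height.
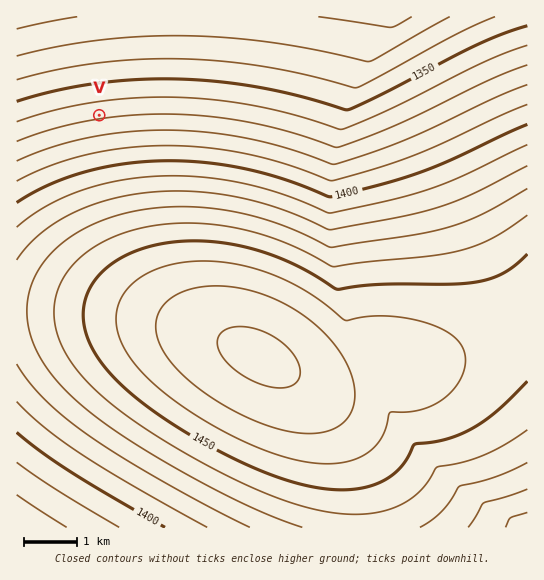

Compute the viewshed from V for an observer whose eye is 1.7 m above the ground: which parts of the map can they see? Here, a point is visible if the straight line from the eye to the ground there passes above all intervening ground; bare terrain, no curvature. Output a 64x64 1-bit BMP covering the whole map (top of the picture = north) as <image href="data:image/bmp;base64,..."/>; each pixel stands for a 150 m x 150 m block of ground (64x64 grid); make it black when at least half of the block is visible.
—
<image width="64" height="64" href="data:image/bmp;base64,Qk0+AgAAAAAAAD4AAAAoAAAAQAAAAEAAAAABAAEAAAAAAAACAAATCwAAEwsAAAIAAAAAAAAA////AAAAAAAAAAAAAAAAAAAAAAAAAAAAAAAAAAAAAAAAAAAAAAAAAAAAAAAAAAAAAAAAAAAAAAAAAAAAAAAAAAAAAAAAAAAAAAAAAAAAAAAAAAAAAAAAAAAAAAAAAAAAAAAAAAAAAAAAAAAAAAAAAAAAAAAAAAAAAAAAAAAAAAAAAAAAAAAAAAAAAAAAAAAAAAAAAAAAAAAAAAAAAAAAAAAAAAAAAAAAAAAAAAAAAAAAAAAAAAAAAAAAAAAAAAAAAAAAAAAAAAAAAAAAAAAAAAAAAAAAAAAAAAAAAAAAAAAAAAAAAAAAAAAAAAAAAAAAAAAAAAAAAAAAAAAAAAAAAAAAAAAAAAAAAAAAAAAAAAAAAAAAAAAAAAAAAAAAAAAAAAAAAAAAAAAAAAAAAAAAAAAAAAAAAAAAAAAAAAAAAAAAAAAAAAAAAQAAAAAAAAADAA/AAAAAAAcAP+AAAAAADwB/4AAAAAAfAP/gAAAAAD8B/+AAAAAAfwP/4AAAAAB/A//AAAAAAP8H/8AAAAAB/wf/gAAAAAH/D/+AAAAAA/8f/4AAAAAD/z//gAAAAAf///+AAAAAB////4AAAAAP////4AAAAA/////wAAAAH/////wAAAAf/////4AAAD//////4AAAP//////8AAA////////AAH////////wAf/////////j//w=="/>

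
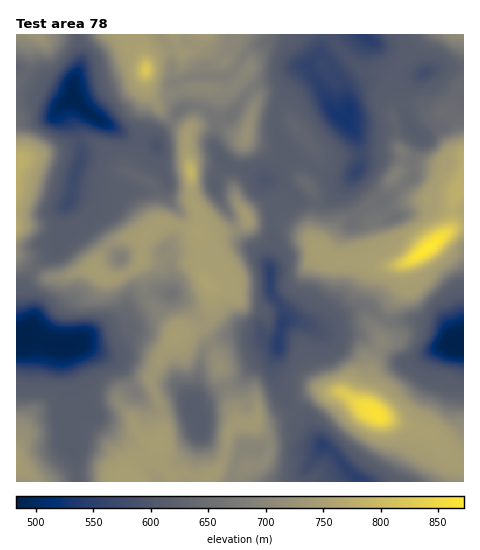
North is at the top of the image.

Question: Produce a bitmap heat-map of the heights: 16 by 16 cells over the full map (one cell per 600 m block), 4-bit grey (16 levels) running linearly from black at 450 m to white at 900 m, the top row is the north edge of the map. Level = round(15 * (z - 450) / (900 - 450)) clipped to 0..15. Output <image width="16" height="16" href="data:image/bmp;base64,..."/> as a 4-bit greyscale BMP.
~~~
<image width="16" height="16" href="data:image/bmp;base64,Qk32AAAAAAAAAHYAAAAoAAAAEAAAABAAAAABAAQAAAAAAIAAAAATCwAAEwsAABAAAAAAAAAAAAAAABEREQAiIiIAMzMzAERERABVVVUAZmZmAHd3dwCIiIgAmZmZAKqqqgC7u7sAzMzMAN3d3QDu7u4A////AJd6qpmGVFeKlmipaZdVmqp2aJholmrbmFVXiHh1i6lmIiV5mFRmh1ISNXmYVFV3UkZ3eJp0VnmFeJmYqmWJq7h2eampZpma25VWiaiGd3erpVZnl2ZlZ5umVmeWZmVXinREV5eGZEZnYiWIiIZTRmZkN7mIhURVVodpqZl2REVn"/>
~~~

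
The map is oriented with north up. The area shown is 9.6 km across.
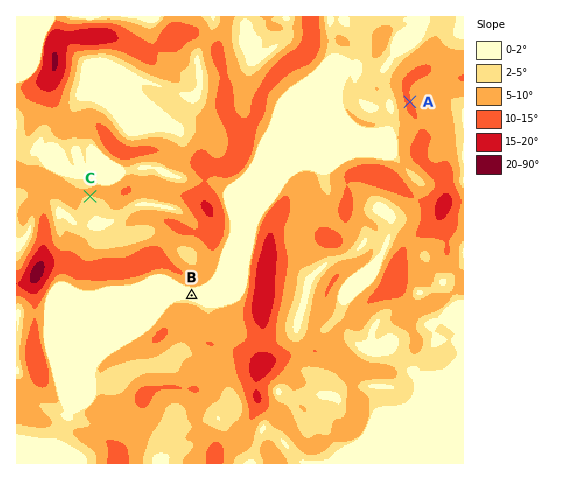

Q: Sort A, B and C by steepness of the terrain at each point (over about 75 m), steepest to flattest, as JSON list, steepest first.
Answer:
["A", "C", "B"]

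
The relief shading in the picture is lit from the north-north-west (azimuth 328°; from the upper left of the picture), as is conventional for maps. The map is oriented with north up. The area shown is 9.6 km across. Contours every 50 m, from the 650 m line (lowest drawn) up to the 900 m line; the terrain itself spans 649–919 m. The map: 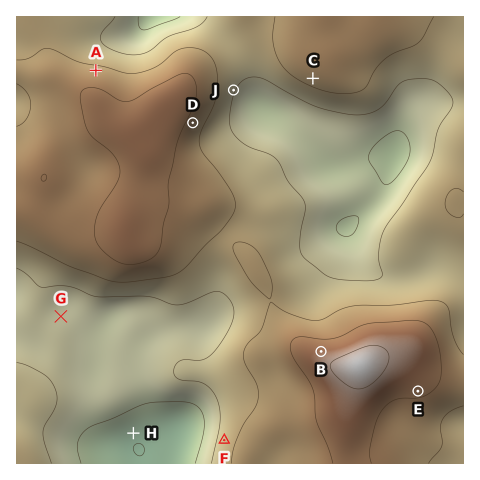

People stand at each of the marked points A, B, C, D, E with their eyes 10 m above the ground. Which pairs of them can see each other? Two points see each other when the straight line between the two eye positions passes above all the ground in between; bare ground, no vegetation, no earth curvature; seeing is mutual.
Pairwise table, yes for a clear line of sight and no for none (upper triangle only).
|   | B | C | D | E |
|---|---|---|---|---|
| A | no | no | no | no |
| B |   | yes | yes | no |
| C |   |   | yes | no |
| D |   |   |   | no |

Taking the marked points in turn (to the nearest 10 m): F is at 770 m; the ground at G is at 730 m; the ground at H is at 660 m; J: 750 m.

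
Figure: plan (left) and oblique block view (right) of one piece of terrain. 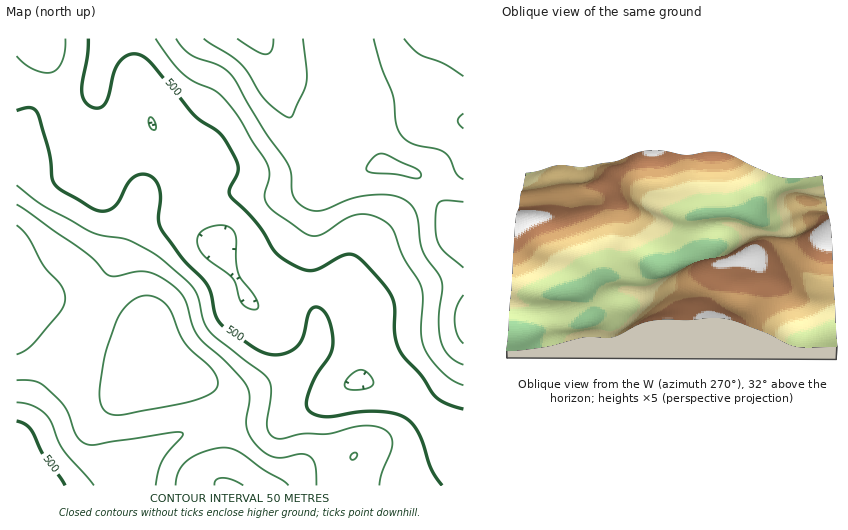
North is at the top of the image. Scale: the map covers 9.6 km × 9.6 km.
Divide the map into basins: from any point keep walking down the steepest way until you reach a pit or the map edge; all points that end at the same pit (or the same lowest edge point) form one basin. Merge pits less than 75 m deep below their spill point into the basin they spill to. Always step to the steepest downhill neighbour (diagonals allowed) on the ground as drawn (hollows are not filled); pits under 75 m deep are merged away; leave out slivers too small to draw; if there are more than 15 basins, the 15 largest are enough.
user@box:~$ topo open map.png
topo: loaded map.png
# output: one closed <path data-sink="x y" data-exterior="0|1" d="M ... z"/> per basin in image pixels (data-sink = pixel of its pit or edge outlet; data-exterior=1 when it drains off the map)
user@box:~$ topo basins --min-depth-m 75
<path data-sink="42 39" data-exterior="1" d="M259 38l-243 1 0 275 25-11 19-1 21 7 38 17 31 4 5 5 13 30 6 8 32 10 8 6 9 11 4 17 0 25-4 31 0 8 2 5 238 0 1-253-6-4-32-47-14-10-30-8-28 10-25 6-40-66-12-29-7-27z"/><path data-sink="36 485" data-exterior="1" d="M60 302l-19 1-25 12 0 170 208 1-1-13 4-31 0-25-4-17-5-7-19-13-25-7-6-8-13-30-5-5-31-4-38-17z"/><path data-sink="463 39" data-exterior="1" d="M463 38l-203 0 0 2 10 18 7 27 12 29 40 66 25-6 28-10 30 8 14 10 32 47 5 4z"/>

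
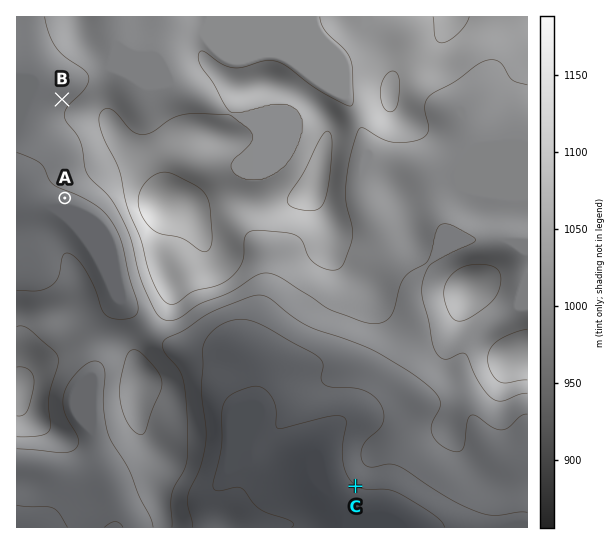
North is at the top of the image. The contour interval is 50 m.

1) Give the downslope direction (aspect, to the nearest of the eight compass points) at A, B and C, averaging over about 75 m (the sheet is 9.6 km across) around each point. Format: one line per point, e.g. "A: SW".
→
A: S
B: NW
C: SW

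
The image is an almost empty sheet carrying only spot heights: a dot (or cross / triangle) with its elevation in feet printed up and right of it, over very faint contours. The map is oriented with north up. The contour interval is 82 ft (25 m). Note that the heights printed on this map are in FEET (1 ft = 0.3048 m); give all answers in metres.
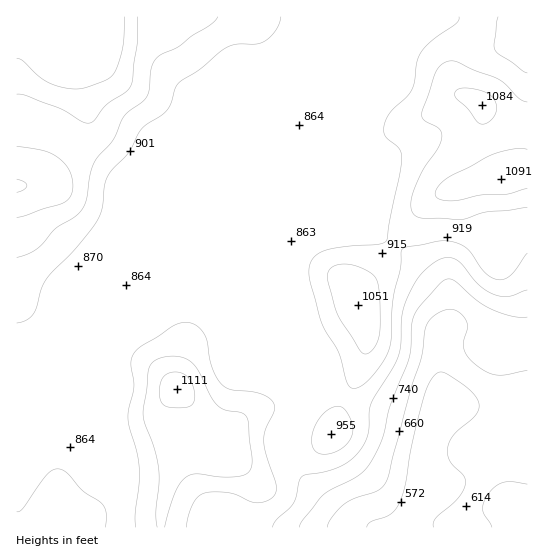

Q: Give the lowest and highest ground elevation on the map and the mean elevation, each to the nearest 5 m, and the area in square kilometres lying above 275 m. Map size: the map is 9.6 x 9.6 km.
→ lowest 165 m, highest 375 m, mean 270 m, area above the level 34.4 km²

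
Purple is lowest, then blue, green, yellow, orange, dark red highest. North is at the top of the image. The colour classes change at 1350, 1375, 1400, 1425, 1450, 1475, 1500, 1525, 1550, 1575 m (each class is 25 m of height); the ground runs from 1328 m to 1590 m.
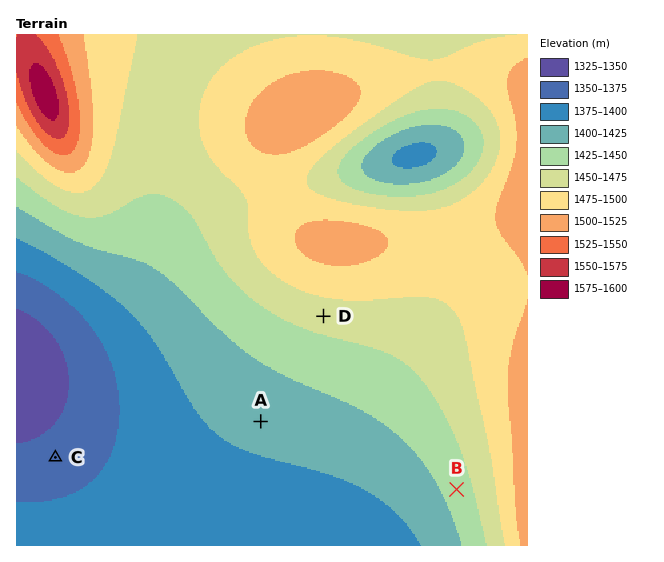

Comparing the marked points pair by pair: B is higher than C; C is lower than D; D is higher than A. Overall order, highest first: D B A C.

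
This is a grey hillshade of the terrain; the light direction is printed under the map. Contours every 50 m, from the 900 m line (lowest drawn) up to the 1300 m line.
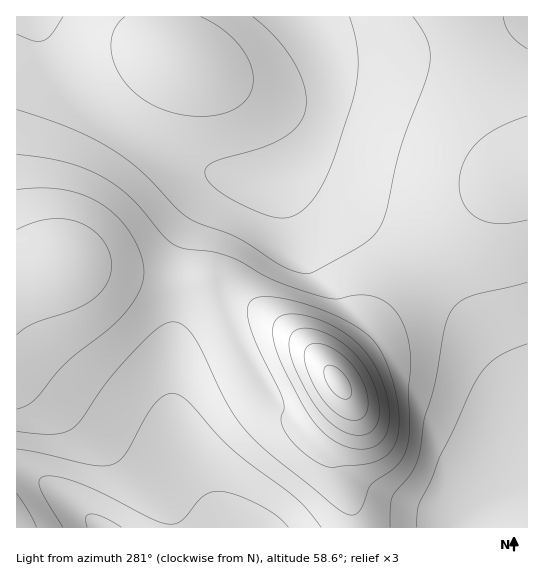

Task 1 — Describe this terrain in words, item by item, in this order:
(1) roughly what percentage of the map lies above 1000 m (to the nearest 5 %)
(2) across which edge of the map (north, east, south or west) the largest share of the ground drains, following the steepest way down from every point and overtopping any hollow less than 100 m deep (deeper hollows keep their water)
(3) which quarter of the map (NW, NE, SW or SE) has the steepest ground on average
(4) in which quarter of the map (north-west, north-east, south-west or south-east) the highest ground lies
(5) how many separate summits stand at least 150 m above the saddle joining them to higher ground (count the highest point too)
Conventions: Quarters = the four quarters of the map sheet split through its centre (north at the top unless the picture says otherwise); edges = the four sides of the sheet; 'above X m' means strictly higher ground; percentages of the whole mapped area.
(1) Ground above 1000 m makes up about 60 % of the sheet.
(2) Drainage is mainly to the north: more ground falls towards that edge than towards any other.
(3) The south-east quarter is the steepest part of the map.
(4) The highest ground is in the south-east quarter.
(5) Counting only tops that stand 150 m proud, the map has 1 summit.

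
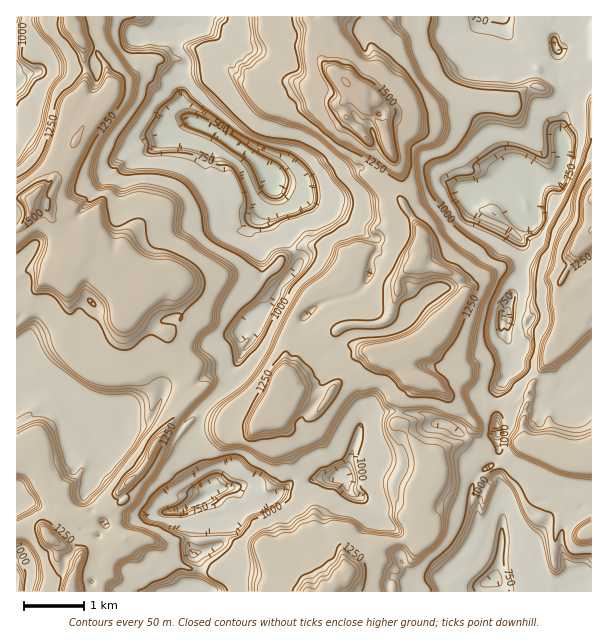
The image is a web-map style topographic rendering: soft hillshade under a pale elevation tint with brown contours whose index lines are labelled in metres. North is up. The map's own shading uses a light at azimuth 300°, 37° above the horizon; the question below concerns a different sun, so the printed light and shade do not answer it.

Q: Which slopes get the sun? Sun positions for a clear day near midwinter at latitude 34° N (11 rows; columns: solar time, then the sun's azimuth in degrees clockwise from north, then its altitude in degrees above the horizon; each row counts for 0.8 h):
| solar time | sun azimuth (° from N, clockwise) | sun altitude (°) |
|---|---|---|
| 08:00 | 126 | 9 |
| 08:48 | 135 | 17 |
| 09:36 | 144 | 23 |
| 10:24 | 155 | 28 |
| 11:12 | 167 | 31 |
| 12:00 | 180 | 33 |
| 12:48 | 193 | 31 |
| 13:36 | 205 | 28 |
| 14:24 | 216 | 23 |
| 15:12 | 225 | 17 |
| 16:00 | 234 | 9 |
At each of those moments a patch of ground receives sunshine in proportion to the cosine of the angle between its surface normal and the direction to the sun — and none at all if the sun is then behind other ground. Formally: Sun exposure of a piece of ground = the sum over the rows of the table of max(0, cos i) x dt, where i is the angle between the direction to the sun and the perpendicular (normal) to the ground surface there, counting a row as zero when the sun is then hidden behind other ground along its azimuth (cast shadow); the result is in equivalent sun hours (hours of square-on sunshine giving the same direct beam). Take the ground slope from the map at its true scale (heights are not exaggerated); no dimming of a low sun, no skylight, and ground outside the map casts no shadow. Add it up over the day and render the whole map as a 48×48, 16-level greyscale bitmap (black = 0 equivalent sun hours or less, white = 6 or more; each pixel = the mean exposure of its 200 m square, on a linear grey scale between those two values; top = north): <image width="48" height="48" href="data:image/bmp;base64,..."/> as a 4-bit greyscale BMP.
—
<image width="48" height="48" href="data:image/bmp;base64,Qk32BAAAAAAAAHYAAAAoAAAAMAAAADAAAAABAAQAAAAAAIAEAAATCwAAEwsAABAAAAAAAAAAAAAAABEREQAiIiIAMzMzAERERABVVVUAZmZmAHd3dwCIiIgAmZmZAKqqqgC7u7sAzMzMAN3d3QDu7u4A////AHaHdnrJv/ua24h4hBWdyHaIV4l1eYiZmJeHWIl4mc/9qIeIhSFYmJqpmInLqYi8mZiZWXi9uZgSSHiYh3UjJ5euzpibmJiZ76vNYnia7qhnM3iIiHdSV4zL7NmJeIibztqjNmd3dERUZDQzZ4iIZER5m7uJiIqZrXYkeIVwAQE0MhMgAlRlEAOIiJuZmK6ZQxJGd4qXQRAkZlITQhEAJFaIh4m5mKmnU0SYYDiruGhABFUgNkRCFXh4mqm6iaqHiIuIchSNu7mVMkeJeHQgaIh4iqmoiqiJmemGFVI1zK27rLnNyYU0eHZoiYiJu5mt/5mGRmUia6re2q3e2pzbmHZ4iHiZua3rmYiFZmZCS6mKz/7s78qaeImZd5qIbNqIiIh1d3ZUNbmJ3d7Lqt+ZeJulIkilR3d1RSVFd3dmQmqomIrv6Zq5mJylIlvGRDAAADEmeHd3dVp2WHWJrLu6mGM2vvs3hkNEVWZ3eId3iGi3M2Roi6msmK3e7KZHd2d4iIh4iL3d2niKYiU4iZar/snf/4dkJniIiJiIrty8y7iFVSJHh2ZImqzKg2uYEliJiIiL6pmZmqmIVkMzU1eInvyFFGd4Qjr6mZi9mJmZmZmCRhMzE2eIy5ib2ndWRUeuuZm5iZndmamEVSFEd3iIQ0aInamDRlaJ28upmZvv2pmblTMkeIiZUgAVibmFNYVZnc+5maqqyniZmHVEV2hlZmUhWKmXNFRYiZqZ2omZrv6pmJhjOJd3eHh1JIuXdWiIiJq96suIit3qqomVNJmIeIu4UkmqhlZ5mZr7ndmIiJmpm5iHMjiZhoeMp4NqiGaaiYiJmZiIiIhVh3dpUiJ4lXXe/nNVmGZnmHV4iYiIdDElMVIEZUNIiHZZcSMRJFRZ6qZoiIiGEAJBEQEhBpZFd3ZIdTEhEzNGrc2oiIcjVnMTATRVUyMxAndXZCISEBNEWbypiIQTeIZWNWICZjETRIdzNCAAMyEyNn3IhHZmeIl2ZnUhATVEdpiTIyEUNERDWKmYUQVnd1R0ZnVBERZniJhmMiMzRURDZySZYiEAEAQ0Z2QQJWeMnJiGQ1VVZVURNBInqDAQASE2d0Q0Zoi6yZ3GVqunZWUxMyFomoUQAAJUITJYmquru+2XqIiIdmh0MjNYmqhTMBEQERS93MzO7sl5q8ibqrtEVVNIibqoYhEkIVz//r3u2qad3JqJqpY0ZWVXiLy7mGUgKd26zv7OlYZ5iYm6q4ZXhnZmiJzLq3dIzMrv7Nq5mzh4d3jP/perdmZViInMysnMzJy5mqmryqV2ZXeJmZmZdiZUOEiZm626yaqYm5drlzZ0M2dlVZ+4hlNCIhRHi5mamZiIhXm4UUYzJTAAABI3iKl1ZTIiadl4iER4ZIhSJFE0VTI0VVV3iLl5m4ZDRWeYh0JIeIQCMBRVZFZ3iIhliHicvHYwACZEZ3eoh3d2IkZmVGd3d4hoiInKxmZjRWUxF4iYiIiEVnQ2dndlV4ipiHmIhWiMyHdmRYiIioh5h2VXl3dUR4iIhw=="/>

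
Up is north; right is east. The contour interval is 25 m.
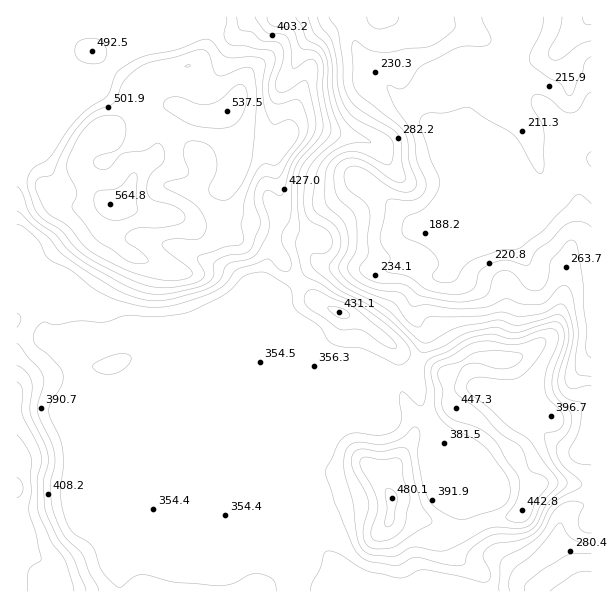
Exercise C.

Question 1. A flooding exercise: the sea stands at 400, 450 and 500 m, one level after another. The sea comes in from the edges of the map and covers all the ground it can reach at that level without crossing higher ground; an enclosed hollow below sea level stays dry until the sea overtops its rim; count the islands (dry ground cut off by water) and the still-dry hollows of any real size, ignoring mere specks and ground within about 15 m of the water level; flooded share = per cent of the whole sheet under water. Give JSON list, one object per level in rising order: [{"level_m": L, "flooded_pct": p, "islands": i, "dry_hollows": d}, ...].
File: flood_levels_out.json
[{"level_m": 400, "flooded_pct": 68, "islands": 2, "dry_hollows": 0}, {"level_m": 450, "flooded_pct": 79, "islands": 1, "dry_hollows": 0}, {"level_m": 500, "flooded_pct": 91, "islands": 1, "dry_hollows": 0}]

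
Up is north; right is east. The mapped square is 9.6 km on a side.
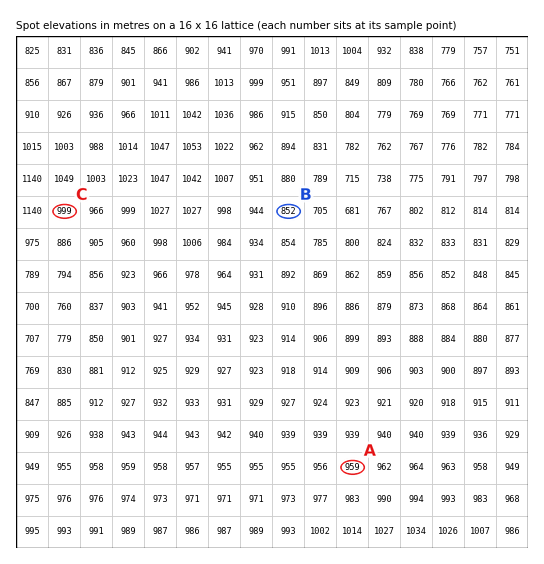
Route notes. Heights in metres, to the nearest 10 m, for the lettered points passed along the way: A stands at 960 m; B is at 850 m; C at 1000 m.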